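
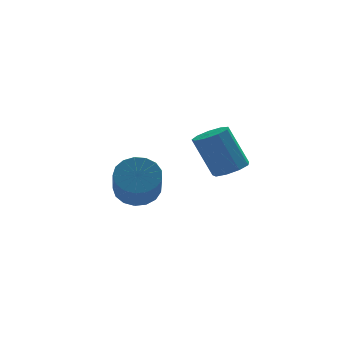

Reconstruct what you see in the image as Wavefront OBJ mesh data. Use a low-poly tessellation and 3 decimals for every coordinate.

v -2.221 3.334 0.176
v -1.374 3.305 0.322
v -1.612 2.158 1.47
v -2.459 2.186 1.324
v -1.51 3.593 0.583
v -1.747 2.446 1.731
v -1.808 3.822 0.75
v -2.045 2.675 1.898
v -2.201 3.94 0.786
v -2.438 2.792 1.934
v -2.599 3.918 0.682
v -2.836 2.771 1.83
v -2.91 3.762 0.462
v -3.147 2.615 1.61
v -3.063 3.508 0.177
v -3.301 2.361 1.325
v -3.024 3.215 -0.109
v -3.261 2.067 1.039
v -2.801 2.948 -0.329
v -3.038 1.801 0.819
v -2.445 2.77 -0.434
v -2.682 1.623 0.714
v -2.038 2.721 -0.398
v -2.275 1.574 0.749
v -1.673 2.812 -0.232
v -1.91 1.665 0.916
v -1.433 3.023 0.028
v -1.671 1.876 1.176
v -0.06 -1.125 2.756
v 0.423 -0.665 2.817
v -0.177 -0.234 4.325
v -0.66 -0.695 4.264
v 0.055 -0.48 2.617
v -0.546 -0.049 4.126
v -0.367 -0.597 2.482
v -0.968 -0.166 3.991
v -0.646 -0.961 2.475
v -1.246 -0.53 3.984
v -0.65 -1.402 2.6
v -1.25 -0.971 4.108
v -0.378 -1.714 2.797
v -0.978 -1.283 4.306
v 0.043 -1.75 2.975
v -0.558 -1.319 4.484
v 0.416 -1.494 3.05
v -0.185 -1.063 4.559
v 0.566 -1.066 2.988
v -0.035 -0.635 4.496
f 2 1 5
f 2 5 3
f 3 5 6
f 3 6 4
f 5 1 7
f 5 7 6
f 6 7 8
f 6 8 4
f 7 1 9
f 7 9 8
f 8 9 10
f 8 10 4
f 9 1 11
f 9 11 10
f 10 11 12
f 10 12 4
f 11 1 13
f 11 13 12
f 12 13 14
f 12 14 4
f 13 1 15
f 13 15 14
f 14 15 16
f 14 16 4
f 15 1 17
f 15 17 16
f 16 17 18
f 16 18 4
f 17 1 19
f 17 19 18
f 18 19 20
f 18 20 4
f 19 1 21
f 19 21 20
f 20 21 22
f 20 22 4
f 21 1 23
f 21 23 22
f 22 23 24
f 22 24 4
f 23 1 25
f 23 25 24
f 24 25 26
f 24 26 4
f 25 1 27
f 25 27 26
f 26 27 28
f 26 28 4
f 27 1 2
f 27 2 28
f 28 2 3
f 28 3 4
f 30 29 33
f 30 33 31
f 31 33 34
f 31 34 32
f 33 29 35
f 33 35 34
f 34 35 36
f 34 36 32
f 35 29 37
f 35 37 36
f 36 37 38
f 36 38 32
f 37 29 39
f 37 39 38
f 38 39 40
f 38 40 32
f 39 29 41
f 39 41 40
f 40 41 42
f 40 42 32
f 41 29 43
f 41 43 42
f 42 43 44
f 42 44 32
f 43 29 45
f 43 45 44
f 44 45 46
f 44 46 32
f 45 29 47
f 45 47 46
f 46 47 48
f 46 48 32
f 47 29 30
f 47 30 48
f 48 30 31
f 48 31 32



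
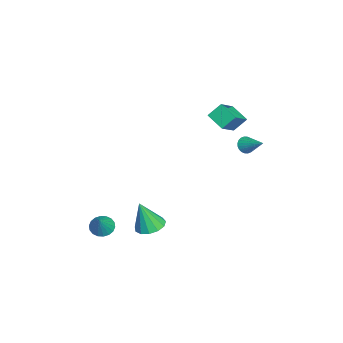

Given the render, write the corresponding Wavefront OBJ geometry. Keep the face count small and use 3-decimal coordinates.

v 1.518 -3.145 -4.395
v 1.889 -3.524 -4.697
v 2.282 -3.155 -3.445
v 1.981 -3.279 -4.769
v 1.981 -3.007 -4.767
v 1.89 -2.763 -4.691
v 1.725 -2.595 -4.557
v 1.519 -2.536 -4.39
v 1.312 -2.597 -4.225
v 1.147 -2.767 -4.093
v 1.054 -3.012 -4.022
v 1.054 -3.284 -4.024
v 1.146 -3.528 -4.1
v 1.311 -3.696 -4.234
v 1.517 -3.755 -4.4
v 1.723 -3.694 -4.566
v -0.829 1.459 2.017
v -1.04 2.051 2.675
v -1.883 1.902 1.28
v -2.094 2.494 1.938
v -0.206 2.186 1.562
v -0.417 2.778 2.22
v -1.26 2.629 0.825
v -1.471 3.221 1.483
v -2.55 3.111 -0.936
v -2.218 2.746 -0.856
v -1.77 3.969 -0.264
v -2.154 2.82 -1.025
v -2.15 2.938 -1.18
v -2.207 3.083 -1.298
v -2.316 3.232 -1.361
v -2.461 3.362 -1.359
v -2.62 3.454 -1.293
v -2.768 3.494 -1.172
v -2.883 3.476 -1.016
v -2.947 3.402 -0.847
v -2.951 3.284 -0.692
v -2.894 3.14 -0.574
v -2.784 2.991 -0.511
v -2.639 2.86 -0.513
v -2.481 2.768 -0.579
v -2.333 2.728 -0.7
v 2.252 -0.802 -3.621
v 2.856 -0.365 -3.54
v 2.388 -1.278 -2.079
v 2.523 -0.127 -3.437
v 2.103 -0.104 -3.393
v 1.731 -0.302 -3.421
v 1.524 -0.659 -3.513
v 1.549 -1.061 -3.639
v 1.796 -1.382 -3.76
v 2.189 -1.518 -3.836
v 2.602 -1.427 -3.845
v 2.903 -1.138 -3.782
v 2.998 -0.742 -3.668
f 2 1 4
f 2 4 3
f 4 1 5
f 4 5 3
f 5 1 6
f 5 6 3
f 6 1 7
f 6 7 3
f 7 1 8
f 7 8 3
f 8 1 9
f 8 9 3
f 9 1 10
f 9 10 3
f 10 1 11
f 10 11 3
f 11 1 12
f 11 12 3
f 12 1 13
f 12 13 3
f 13 1 14
f 13 14 3
f 14 1 15
f 14 15 3
f 15 1 16
f 15 16 3
f 16 1 2
f 16 2 3
f 18 20 17
f 21 18 17
f 17 20 19
f 19 21 17
f 18 24 20
f 22 18 21
f 22 24 18
f 20 24 19
f 23 21 19
f 19 24 23
f 23 22 21
f 24 22 23
f 26 25 28
f 26 28 27
f 28 25 29
f 28 29 27
f 29 25 30
f 29 30 27
f 30 25 31
f 30 31 27
f 31 25 32
f 31 32 27
f 32 25 33
f 32 33 27
f 33 25 34
f 33 34 27
f 34 25 35
f 34 35 27
f 35 25 36
f 35 36 27
f 36 25 37
f 36 37 27
f 37 25 38
f 37 38 27
f 38 25 39
f 38 39 27
f 39 25 40
f 39 40 27
f 40 25 41
f 40 41 27
f 41 25 42
f 41 42 27
f 42 25 26
f 42 26 27
f 44 43 46
f 44 46 45
f 46 43 47
f 46 47 45
f 47 43 48
f 47 48 45
f 48 43 49
f 48 49 45
f 49 43 50
f 49 50 45
f 50 43 51
f 50 51 45
f 51 43 52
f 51 52 45
f 52 43 53
f 52 53 45
f 53 43 54
f 53 54 45
f 54 43 55
f 54 55 45
f 55 43 44
f 55 44 45



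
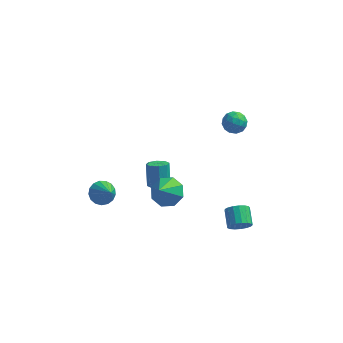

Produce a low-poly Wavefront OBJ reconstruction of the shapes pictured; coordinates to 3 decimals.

v 3.767 -4.477 -0.17
v 4.204 -4.608 0.374
v 3.91 -3.594 0.854
v 3.473 -3.463 0.31
v 4.4 -4.444 0.149
v 4.106 -3.431 0.63
v 4.452 -4.288 -0.148
v 4.157 -3.275 0.332
v 4.346 -4.176 -0.451
v 4.051 -3.162 0.03
v 4.108 -4.132 -0.689
v 3.813 -3.118 -0.209
v 3.791 -4.167 -0.809
v 3.497 -3.153 -0.328
v 3.47 -4.273 -0.782
v 3.175 -3.26 -0.301
v 3.216 -4.426 -0.615
v 2.922 -3.412 -0.134
v 3.089 -4.591 -0.346
v 2.794 -3.577 0.134
v 3.117 -4.729 -0.037
v 2.822 -3.715 0.443
v 3.294 -4.81 0.241
v 2.999 -3.796 0.722
v 3.58 -4.814 0.426
v 3.285 -3.8 0.906
v 3.908 -4.741 0.473
v 3.613 -3.727 0.954
v -1.327 -1.133 -0.882
v -0.759 -1.393 -0.641
v -0.945 -0.628 0.623
v -1.513 -0.367 0.382
v -0.681 -0.955 -0.895
v -0.867 -0.189 0.369
v -0.982 -0.62 -1.142
v -1.168 0.145 0.123
v -1.485 -0.586 -1.236
v -1.671 0.179 0.029
v -1.895 -0.872 -1.123
v -2.081 -0.107 0.141
v -1.973 -1.311 -0.869
v -2.159 -0.545 0.395
v -1.672 -1.645 -0.623
v -1.858 -0.88 0.642
v -1.169 -1.679 -0.529
v -1.355 -0.914 0.736
v -0.497 -3.226 0.968
v 0.021 -3.937 0.514
v -0.783 -4.254 2.252
v 0.454 -3.502 0.958
v 0.33 -2.906 1.409
v -0.278 -2.497 1.601
v -1.014 -2.514 1.423
v -1.447 -2.949 0.978
v -1.323 -3.545 0.527
v -0.716 -3.955 0.335
v -4.28 -2.846 -0.242
v -3.547 -2.659 -0.5
v -3.56 -3.874 1.062
v -3.625 -2.387 -0.242
v -3.853 -2.22 0.016
v -4.179 -2.197 0.215
v -4.529 -2.322 0.309
v -4.821 -2.567 0.277
v -4.99 -2.876 0.127
v -4.996 -3.178 -0.108
v -4.838 -3.404 -0.374
v -4.552 -3.502 -0.609
v -4.204 -3.45 -0.761
v -3.874 -3.259 -0.793
v -3.636 -2.974 -0.699
v 2.601 1.874 3.353
v 2.901 1.611 4.02
v 2.439 0.689 2.96
v 2.739 0.426 3.627
v 2.045 0.778 3.625
v 2.145 1.51 3.868
v 3.195 0.79 3.112
v 3.295 1.522 3.355
v 3.269 0.941 3.872
v 2.558 0.934 4.189
v 2.782 1.366 2.791
v 2.071 1.359 3.108
v 2.765 1.847 3.721
v 2.575 0.453 3.259
v 2.167 0.66 3.258
v 2.343 0.506 3.65
v 2.321 1.787 3.631
v 2.498 1.633 4.024
v 1.994 1.143 3.791
v 2.842 0.667 2.956
v 3.019 0.513 3.349
v 2.997 1.794 3.33
v 3.173 1.64 3.722
v 3.346 1.157 3.189
v 3.158 1.298 4.026
v 3.063 0.602 3.795
v 3.33 0.816 3.492
v 3.389 1.246 3.635
v 2.74 1.294 4.212
v 2.645 0.597 3.981
v 2.237 0.804 3.98
v 2.296 1.234 4.123
v 2.956 0.9 4.125
v 2.695 1.703 2.999
v 2.6 1.006 2.768
v 3.044 1.066 2.857
v 3.103 1.496 3
v 2.277 1.698 3.185
v 2.182 1.002 2.954
v 1.951 1.054 3.345
v 2.01 1.484 3.488
v 2.384 1.4 2.855
f 2 1 5
f 2 5 3
f 3 5 6
f 3 6 4
f 5 1 7
f 5 7 6
f 6 7 8
f 6 8 4
f 7 1 9
f 7 9 8
f 8 9 10
f 8 10 4
f 9 1 11
f 9 11 10
f 10 11 12
f 10 12 4
f 11 1 13
f 11 13 12
f 12 13 14
f 12 14 4
f 13 1 15
f 13 15 14
f 14 15 16
f 14 16 4
f 15 1 17
f 15 17 16
f 16 17 18
f 16 18 4
f 17 1 19
f 17 19 18
f 18 19 20
f 18 20 4
f 19 1 21
f 19 21 20
f 20 21 22
f 20 22 4
f 21 1 23
f 21 23 22
f 22 23 24
f 22 24 4
f 23 1 25
f 23 25 24
f 24 25 26
f 24 26 4
f 25 1 27
f 25 27 26
f 26 27 28
f 26 28 4
f 27 1 2
f 27 2 28
f 28 2 3
f 28 3 4
f 30 29 33
f 30 33 31
f 31 33 34
f 31 34 32
f 33 29 35
f 33 35 34
f 34 35 36
f 34 36 32
f 35 29 37
f 35 37 36
f 36 37 38
f 36 38 32
f 37 29 39
f 37 39 38
f 38 39 40
f 38 40 32
f 39 29 41
f 39 41 40
f 40 41 42
f 40 42 32
f 41 29 43
f 41 43 42
f 42 43 44
f 42 44 32
f 43 29 45
f 43 45 44
f 44 45 46
f 44 46 32
f 45 29 30
f 45 30 46
f 46 30 31
f 46 31 32
f 48 47 50
f 48 50 49
f 50 47 51
f 50 51 49
f 51 47 52
f 51 52 49
f 52 47 53
f 52 53 49
f 53 47 54
f 53 54 49
f 54 47 55
f 54 55 49
f 55 47 56
f 55 56 49
f 56 47 48
f 56 48 49
f 58 57 60
f 58 60 59
f 60 57 61
f 60 61 59
f 61 57 62
f 61 62 59
f 62 57 63
f 62 63 59
f 63 57 64
f 63 64 59
f 64 57 65
f 64 65 59
f 65 57 66
f 65 66 59
f 66 57 67
f 66 67 59
f 67 57 68
f 67 68 59
f 68 57 69
f 68 69 59
f 69 57 70
f 69 70 59
f 70 57 71
f 70 71 59
f 71 57 58
f 71 58 59
f 72 109 88
f 109 83 112
f 88 112 77
f 109 112 88
f 72 88 84
f 88 77 89
f 84 89 73
f 88 89 84
f 72 84 93
f 84 73 94
f 93 94 79
f 84 94 93
f 72 93 105
f 93 79 108
f 105 108 82
f 93 108 105
f 72 105 109
f 105 82 113
f 109 113 83
f 105 113 109
f 73 89 100
f 89 77 103
f 100 103 81
f 89 103 100
f 77 112 90
f 112 83 111
f 90 111 76
f 112 111 90
f 83 113 110
f 113 82 106
f 110 106 74
f 113 106 110
f 82 108 107
f 108 79 95
f 107 95 78
f 108 95 107
f 79 94 99
f 94 73 96
f 99 96 80
f 94 96 99
f 75 101 87
f 101 81 102
f 87 102 76
f 101 102 87
f 75 87 85
f 87 76 86
f 85 86 74
f 87 86 85
f 75 85 92
f 85 74 91
f 92 91 78
f 85 91 92
f 75 92 97
f 92 78 98
f 97 98 80
f 92 98 97
f 75 97 101
f 97 80 104
f 101 104 81
f 97 104 101
f 76 102 90
f 102 81 103
f 90 103 77
f 102 103 90
f 74 86 110
f 86 76 111
f 110 111 83
f 86 111 110
f 78 91 107
f 91 74 106
f 107 106 82
f 91 106 107
f 80 98 99
f 98 78 95
f 99 95 79
f 98 95 99
f 81 104 100
f 104 80 96
f 100 96 73
f 104 96 100



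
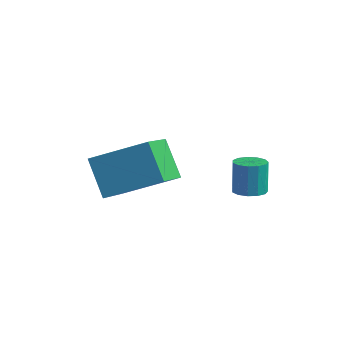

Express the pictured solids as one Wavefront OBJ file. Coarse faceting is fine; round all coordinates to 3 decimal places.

v 1.419 3.716 -0.609
v 1.856 3.979 -0.612
v 1.678 4.287 0.386
v 1.241 4.024 0.389
v 1.652 4.159 -0.704
v 1.475 4.467 0.294
v 1.375 4.199 -0.766
v 1.197 4.507 0.232
v 1.111 4.086 -0.778
v 0.933 4.394 0.22
v 0.945 3.855 -0.737
v 0.767 4.163 0.262
v 0.93 3.58 -0.655
v 0.752 3.888 0.344
v 1.069 3.348 -0.558
v 0.892 3.656 0.44
v 1.32 3.233 -0.478
v 1.142 3.541 0.521
v 1.603 3.272 -0.44
v 1.425 3.579 0.559
v 1.826 3.451 -0.455
v 1.649 3.759 0.544
v 1.921 3.715 -0.519
v 1.743 4.022 0.479
v -2.071 1.742 0.809
v -1.744 0.346 1.74
v -0.656 2.569 1.552
v -0.329 1.173 2.484
v -1.271 1.267 -0.184
v -0.944 -0.129 0.748
v 0.144 2.094 0.56
v 0.471 0.698 1.491
f 2 1 5
f 2 5 3
f 3 5 6
f 3 6 4
f 5 1 7
f 5 7 6
f 6 7 8
f 6 8 4
f 7 1 9
f 7 9 8
f 8 9 10
f 8 10 4
f 9 1 11
f 9 11 10
f 10 11 12
f 10 12 4
f 11 1 13
f 11 13 12
f 12 13 14
f 12 14 4
f 13 1 15
f 13 15 14
f 14 15 16
f 14 16 4
f 15 1 17
f 15 17 16
f 16 17 18
f 16 18 4
f 17 1 19
f 17 19 18
f 18 19 20
f 18 20 4
f 19 1 21
f 19 21 20
f 20 21 22
f 20 22 4
f 21 1 23
f 21 23 22
f 22 23 24
f 22 24 4
f 23 1 2
f 23 2 24
f 24 2 3
f 24 3 4
f 26 28 25
f 29 26 25
f 25 28 27
f 27 29 25
f 26 32 28
f 30 26 29
f 30 32 26
f 28 32 27
f 31 29 27
f 27 32 31
f 31 30 29
f 32 30 31



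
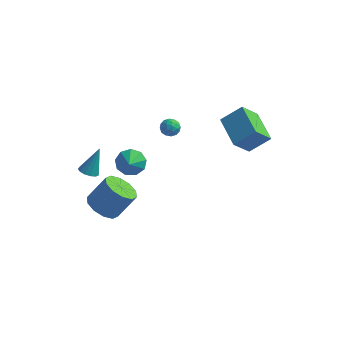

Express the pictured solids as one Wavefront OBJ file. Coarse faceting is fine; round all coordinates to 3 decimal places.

v -2.501 -2.158 -4.575
v -1.873 -1.585 -5.208
v -1.01 -0.929 -3.758
v -1.639 -1.502 -3.125
v -2.397 -1.222 -5.061
v -1.535 -0.565 -3.611
v -2.962 -1.216 -4.728
v -2.099 -0.559 -3.278
v -3.35 -1.569 -4.336
v -2.487 -0.913 -2.887
v -3.414 -2.148 -4.036
v -2.552 -1.492 -2.587
v -3.13 -2.731 -3.942
v -2.267 -2.075 -2.492
v -2.605 -3.095 -4.089
v -1.743 -2.438 -2.639
v -2.041 -3.101 -4.422
v -1.178 -2.444 -2.972
v -1.653 -2.747 -4.813
v -0.79 -2.091 -3.364
v -1.588 -2.168 -5.113
v -0.726 -1.512 -3.664
v -1.027 3.96 -1.899
v -0.613 4.006 -1.426
v -0.787 2.974 -2.014
v -0.373 3.02 -1.541
v -0.992 3.058 -1.423
v -1.14 3.667 -1.352
v -0.26 3.313 -2.088
v -0.408 3.922 -2.017
v -0.139 3.606 -1.542
v -0.591 3.448 -1.132
v -0.809 3.532 -2.308
v -1.261 3.374 -1.898
v -0.841 4.069 -1.653
v -0.559 2.911 -1.787
v -0.923 2.933 -1.718
v -0.679 2.96 -1.44
v -1.151 3.87 -1.609
v -0.907 3.897 -1.331
v -1.13 3.34 -1.329
v -0.493 3.083 -2.109
v -0.249 3.11 -1.831
v -0.721 4.02 -2
v -0.477 4.047 -1.722
v -0.27 3.64 -2.111
v -0.319 3.861 -1.443
v -0.178 3.282 -1.51
v -0.112 3.454 -1.832
v -0.199 3.812 -1.79
v -0.585 3.768 -1.201
v -0.444 3.189 -1.269
v -0.807 3.211 -1.2
v -0.894 3.569 -1.158
v -0.306 3.534 -1.27
v -0.956 3.791 -2.171
v -0.815 3.212 -2.239
v -0.506 3.411 -2.282
v -0.593 3.769 -2.24
v -1.222 3.698 -1.93
v -1.081 3.119 -1.997
v -1.201 3.168 -1.65
v -1.288 3.526 -1.608
v -1.094 3.446 -2.17
v -1.915 0.558 -2.771
v -1.51 1.097 -2.189
v -1.665 -0.278 -2.169
v -2.096 1.031 -2.038
v -2.597 0.743 -2.23
v -2.779 0.37 -2.675
v -2.557 0.084 -3.164
v -2.034 0.021 -3.47
v -1.455 0.209 -3.448
v -1.092 0.56 -3.109
v -1.113 0.911 -2.612
v 3.74 1.556 -0.191
v 4.793 2.14 0.785
v 2.427 3.056 0.329
v 3.481 3.64 1.304
v 4.339 2.5 -1.404
v 5.393 3.084 -0.429
v 3.027 4 -0.885
v 4.08 4.584 0.091
v -2.418 -4.027 0.243
v -2.085 -4.495 0.377
v -2.042 -3.333 1.737
v -1.884 -4.278 0.225
v -1.853 -3.981 0.079
v -2 -3.699 -0.015
v -2.281 -3.52 -0.027
v -2.604 -3.503 0.046
v -2.869 -3.651 0.182
v -2.99 -3.919 0.337
v -2.93 -4.222 0.462
v -2.707 -4.462 0.517
v -2.392 -4.564 0.485
f 2 1 5
f 2 5 3
f 3 5 6
f 3 6 4
f 5 1 7
f 5 7 6
f 6 7 8
f 6 8 4
f 7 1 9
f 7 9 8
f 8 9 10
f 8 10 4
f 9 1 11
f 9 11 10
f 10 11 12
f 10 12 4
f 11 1 13
f 11 13 12
f 12 13 14
f 12 14 4
f 13 1 15
f 13 15 14
f 14 15 16
f 14 16 4
f 15 1 17
f 15 17 16
f 16 17 18
f 16 18 4
f 17 1 19
f 17 19 18
f 18 19 20
f 18 20 4
f 19 1 21
f 19 21 20
f 20 21 22
f 20 22 4
f 21 1 2
f 21 2 22
f 22 2 3
f 22 3 4
f 23 60 39
f 60 34 63
f 39 63 28
f 60 63 39
f 23 39 35
f 39 28 40
f 35 40 24
f 39 40 35
f 23 35 44
f 35 24 45
f 44 45 30
f 35 45 44
f 23 44 56
f 44 30 59
f 56 59 33
f 44 59 56
f 23 56 60
f 56 33 64
f 60 64 34
f 56 64 60
f 24 40 51
f 40 28 54
f 51 54 32
f 40 54 51
f 28 63 41
f 63 34 62
f 41 62 27
f 63 62 41
f 34 64 61
f 64 33 57
f 61 57 25
f 64 57 61
f 33 59 58
f 59 30 46
f 58 46 29
f 59 46 58
f 30 45 50
f 45 24 47
f 50 47 31
f 45 47 50
f 26 52 38
f 52 32 53
f 38 53 27
f 52 53 38
f 26 38 36
f 38 27 37
f 36 37 25
f 38 37 36
f 26 36 43
f 36 25 42
f 43 42 29
f 36 42 43
f 26 43 48
f 43 29 49
f 48 49 31
f 43 49 48
f 26 48 52
f 48 31 55
f 52 55 32
f 48 55 52
f 27 53 41
f 53 32 54
f 41 54 28
f 53 54 41
f 25 37 61
f 37 27 62
f 61 62 34
f 37 62 61
f 29 42 58
f 42 25 57
f 58 57 33
f 42 57 58
f 31 49 50
f 49 29 46
f 50 46 30
f 49 46 50
f 32 55 51
f 55 31 47
f 51 47 24
f 55 47 51
f 66 65 68
f 66 68 67
f 68 65 69
f 68 69 67
f 69 65 70
f 69 70 67
f 70 65 71
f 70 71 67
f 71 65 72
f 71 72 67
f 72 65 73
f 72 73 67
f 73 65 74
f 73 74 67
f 74 65 75
f 74 75 67
f 75 65 66
f 75 66 67
f 77 79 76
f 80 77 76
f 76 79 78
f 78 80 76
f 77 83 79
f 81 77 80
f 81 83 77
f 79 83 78
f 82 80 78
f 78 83 82
f 82 81 80
f 83 81 82
f 85 84 87
f 85 87 86
f 87 84 88
f 87 88 86
f 88 84 89
f 88 89 86
f 89 84 90
f 89 90 86
f 90 84 91
f 90 91 86
f 91 84 92
f 91 92 86
f 92 84 93
f 92 93 86
f 93 84 94
f 93 94 86
f 94 84 95
f 94 95 86
f 95 84 96
f 95 96 86
f 96 84 85
f 96 85 86



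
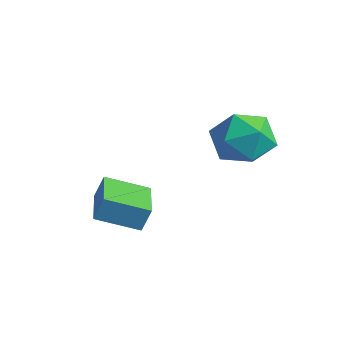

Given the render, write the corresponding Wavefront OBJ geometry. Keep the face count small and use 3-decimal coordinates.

v 2.344 0.118 3.892
v 2.933 0.809 3.062
v 3.787 -1.249 3.778
v 4.376 -0.558 2.948
v 4.299 -0.183 4.117
v 3.408 0.662 4.187
v 3.312 -1.102 2.653
v 2.421 -0.257 2.723
v 3.531 0.055 2.296
v 4.141 0.623 3.201
v 2.579 -1.063 3.639
v 3.189 -0.495 4.544
v 1.312 -4.793 -0.07
v 1.477 -4.486 0.867
v -0.346 -3.826 -0.095
v -0.181 -3.519 0.842
v 2.121 -3.421 -0.662
v 2.286 -3.114 0.275
v 0.463 -2.454 -0.687
v 0.628 -2.147 0.25
f 1 12 6
f 1 6 2
f 1 2 8
f 1 8 11
f 1 11 12
f 2 6 10
f 6 12 5
f 12 11 3
f 11 8 7
f 8 2 9
f 4 10 5
f 4 5 3
f 4 3 7
f 4 7 9
f 4 9 10
f 5 10 6
f 3 5 12
f 7 3 11
f 9 7 8
f 10 9 2
f 14 16 13
f 17 14 13
f 13 16 15
f 15 17 13
f 14 20 16
f 18 14 17
f 18 20 14
f 16 20 15
f 19 17 15
f 15 20 19
f 19 18 17
f 20 18 19



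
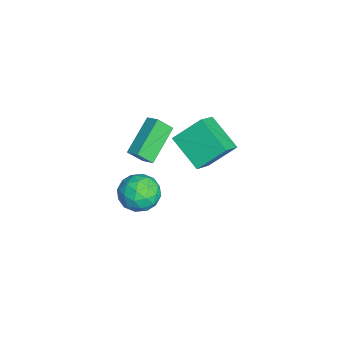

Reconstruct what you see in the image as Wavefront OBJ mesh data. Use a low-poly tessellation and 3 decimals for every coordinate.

v 1.681 -2.363 -2.801
v 2.392 -2.524 -1.89
v 1.228 -4.196 -2.77
v 1.939 -4.357 -1.859
v 0.956 -3.74 -1.731
v 1.236 -2.607 -1.75
v 2.384 -4.113 -2.91
v 2.664 -2.98 -2.929
v 2.826 -3.605 -1.957
v 1.944 -3.375 -1.228
v 1.676 -3.345 -3.432
v 0.794 -3.115 -2.703
v 2.076 -2.283 -2.348
v 1.544 -4.437 -2.312
v 0.966 -4.075 -2.237
v 1.384 -4.169 -1.701
v 1.397 -2.332 -2.266
v 1.815 -2.426 -1.73
v 0.971 -3.141 -1.637
v 1.805 -4.294 -2.93
v 2.223 -4.388 -2.394
v 2.236 -2.551 -2.959
v 2.654 -2.645 -2.423
v 2.649 -3.579 -3.023
v 2.75 -3.012 -1.852
v 2.483 -4.09 -1.834
v 2.745 -3.946 -2.452
v 2.909 -3.281 -2.463
v 2.231 -2.877 -1.424
v 1.965 -3.955 -1.406
v 1.387 -3.592 -1.33
v 1.552 -2.926 -1.341
v 2.486 -3.513 -1.463
v 1.655 -2.765 -3.254
v 1.389 -3.843 -3.236
v 2.068 -3.794 -3.319
v 2.233 -3.128 -3.33
v 1.137 -2.63 -2.826
v 0.87 -3.708 -2.808
v 0.711 -3.439 -2.197
v 0.875 -2.774 -2.208
v 1.134 -3.207 -3.197
v 3.566 -0.065 1.545
v 2.152 -1.181 2.585
v 3.385 1.3 2.765
v 1.971 0.184 3.805
v 4.649 -0.664 2.375
v 3.235 -1.78 3.415
v 4.468 0.701 3.595
v 3.054 -0.415 4.635
v 2.208 -2.193 3.399
v 2.321 -2.917 4.192
v 2.774 -1.707 3.763
v 2.886 -2.431 4.556
v 3.794 -3.189 2.264
v 3.906 -3.913 3.057
v 4.359 -2.703 2.628
v 4.472 -3.427 3.421
f 1 38 17
f 38 12 41
f 17 41 6
f 38 41 17
f 1 17 13
f 17 6 18
f 13 18 2
f 17 18 13
f 1 13 22
f 13 2 23
f 22 23 8
f 13 23 22
f 1 22 34
f 22 8 37
f 34 37 11
f 22 37 34
f 1 34 38
f 34 11 42
f 38 42 12
f 34 42 38
f 2 18 29
f 18 6 32
f 29 32 10
f 18 32 29
f 6 41 19
f 41 12 40
f 19 40 5
f 41 40 19
f 12 42 39
f 42 11 35
f 39 35 3
f 42 35 39
f 11 37 36
f 37 8 24
f 36 24 7
f 37 24 36
f 8 23 28
f 23 2 25
f 28 25 9
f 23 25 28
f 4 30 16
f 30 10 31
f 16 31 5
f 30 31 16
f 4 16 14
f 16 5 15
f 14 15 3
f 16 15 14
f 4 14 21
f 14 3 20
f 21 20 7
f 14 20 21
f 4 21 26
f 21 7 27
f 26 27 9
f 21 27 26
f 4 26 30
f 26 9 33
f 30 33 10
f 26 33 30
f 5 31 19
f 31 10 32
f 19 32 6
f 31 32 19
f 3 15 39
f 15 5 40
f 39 40 12
f 15 40 39
f 7 20 36
f 20 3 35
f 36 35 11
f 20 35 36
f 9 27 28
f 27 7 24
f 28 24 8
f 27 24 28
f 10 33 29
f 33 9 25
f 29 25 2
f 33 25 29
f 44 46 43
f 47 44 43
f 43 46 45
f 45 47 43
f 44 50 46
f 48 44 47
f 48 50 44
f 46 50 45
f 49 47 45
f 45 50 49
f 49 48 47
f 50 48 49
f 52 54 51
f 55 52 51
f 51 54 53
f 53 55 51
f 52 58 54
f 56 52 55
f 56 58 52
f 54 58 53
f 57 55 53
f 53 58 57
f 57 56 55
f 58 56 57



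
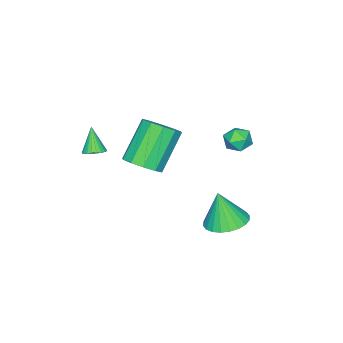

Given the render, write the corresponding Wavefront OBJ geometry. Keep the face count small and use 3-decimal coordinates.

v 0.137 2.053 3.015
v 0.512 2.624 3.021
v 1.008 1.476 3.379
v 1.383 2.047 3.385
v 0.875 1.968 3.835
v 0.336 2.324 3.61
v 1.184 1.776 2.79
v 0.645 2.132 2.565
v 1.159 2.453 2.882
v 0.968 2.571 3.528
v 0.552 1.529 2.872
v 0.361 1.647 3.518
v 3.306 -0.967 1.84
v 4.01 -1.01 2.416
v 2.637 -0.975 4.096
v 1.934 -0.933 3.52
v 3.9 -0.467 2.315
v 2.527 -0.433 3.995
v 3.564 -0.116 2.033
v 2.191 -0.081 3.713
v 3.129 -0.09 1.677
v 1.756 -0.055 3.357
v 2.762 -0.399 1.383
v 1.389 -0.364 3.063
v 2.603 -0.925 1.264
v 1.23 -0.89 2.944
v 2.713 -1.467 1.365
v 1.34 -1.433 3.045
v 3.049 -1.819 1.647
v 1.676 -1.784 3.327
v 3.484 -1.845 2.003
v 2.111 -1.81 3.683
v 3.851 -1.536 2.297
v 2.478 -1.501 3.977
v 2.25 2.528 -0.79
v 3.147 2.134 -0.93
v 2.33 2.132 0.85
v 3.238 2.5 -0.846
v 3.178 2.87 -0.753
v 2.977 3.188 -0.666
v 2.665 3.406 -0.599
v 2.29 3.49 -0.56
v 1.909 3.428 -0.556
v 1.58 3.228 -0.588
v 1.353 2.923 -0.651
v 1.262 2.557 -0.735
v 1.322 2.186 -0.828
v 1.523 1.868 -0.914
v 1.834 1.65 -0.982
v 2.209 1.566 -1.021
v 2.591 1.629 -1.024
v 2.92 1.828 -0.992
v 3.932 -2.948 2.223
v 4.238 -2.591 2.468
v 3.528 -3.392 3.377
v 4.062 -2.485 2.447
v 3.866 -2.45 2.393
v 3.68 -2.49 2.312
v 3.532 -2.6 2.218
v 3.445 -2.762 2.125
v 3.432 -2.953 2.046
v 3.495 -3.144 1.995
v 3.625 -3.304 1.979
v 3.801 -3.41 2
v 3.997 -3.446 2.054
v 4.184 -3.405 2.135
v 4.331 -3.296 2.229
v 4.418 -3.133 2.322
v 4.431 -2.942 2.401
v 4.368 -2.752 2.452
f 1 12 6
f 1 6 2
f 1 2 8
f 1 8 11
f 1 11 12
f 2 6 10
f 6 12 5
f 12 11 3
f 11 8 7
f 8 2 9
f 4 10 5
f 4 5 3
f 4 3 7
f 4 7 9
f 4 9 10
f 5 10 6
f 3 5 12
f 7 3 11
f 9 7 8
f 10 9 2
f 14 13 17
f 14 17 15
f 15 17 18
f 15 18 16
f 17 13 19
f 17 19 18
f 18 19 20
f 18 20 16
f 19 13 21
f 19 21 20
f 20 21 22
f 20 22 16
f 21 13 23
f 21 23 22
f 22 23 24
f 22 24 16
f 23 13 25
f 23 25 24
f 24 25 26
f 24 26 16
f 25 13 27
f 25 27 26
f 26 27 28
f 26 28 16
f 27 13 29
f 27 29 28
f 28 29 30
f 28 30 16
f 29 13 31
f 29 31 30
f 30 31 32
f 30 32 16
f 31 13 33
f 31 33 32
f 32 33 34
f 32 34 16
f 33 13 14
f 33 14 34
f 34 14 15
f 34 15 16
f 36 35 38
f 36 38 37
f 38 35 39
f 38 39 37
f 39 35 40
f 39 40 37
f 40 35 41
f 40 41 37
f 41 35 42
f 41 42 37
f 42 35 43
f 42 43 37
f 43 35 44
f 43 44 37
f 44 35 45
f 44 45 37
f 45 35 46
f 45 46 37
f 46 35 47
f 46 47 37
f 47 35 48
f 47 48 37
f 48 35 49
f 48 49 37
f 49 35 50
f 49 50 37
f 50 35 51
f 50 51 37
f 51 35 52
f 51 52 37
f 52 35 36
f 52 36 37
f 54 53 56
f 54 56 55
f 56 53 57
f 56 57 55
f 57 53 58
f 57 58 55
f 58 53 59
f 58 59 55
f 59 53 60
f 59 60 55
f 60 53 61
f 60 61 55
f 61 53 62
f 61 62 55
f 62 53 63
f 62 63 55
f 63 53 64
f 63 64 55
f 64 53 65
f 64 65 55
f 65 53 66
f 65 66 55
f 66 53 67
f 66 67 55
f 67 53 68
f 67 68 55
f 68 53 69
f 68 69 55
f 69 53 70
f 69 70 55
f 70 53 54
f 70 54 55



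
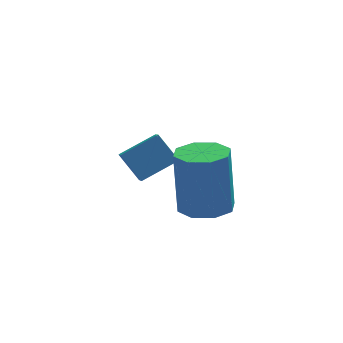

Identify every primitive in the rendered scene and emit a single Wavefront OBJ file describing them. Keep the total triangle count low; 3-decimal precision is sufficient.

v -0.996 0.961 -2.755
v -1.018 0.237 -2.237
v -1.524 1.54 -1.969
v -1.545 0.817 -1.451
v 0.165 1.303 -2.229
v 0.144 0.58 -1.711
v -0.362 1.883 -1.443
v -0.384 1.159 -0.925
v 0.48 -2.12 -1.733
v 0.997 -1.481 -1.849
v 0.938 -1.062 0.197
v 0.42 -1.7 0.313
v 0.387 -1.312 -1.901
v 0.327 -0.893 0.145
v -0.169 -1.616 -1.855
v -0.228 -1.197 0.191
v -0.345 -2.215 -1.738
v -0.404 -1.796 0.309
v -0.038 -2.758 -1.617
v -0.097 -2.339 0.429
v 0.573 -2.927 -1.565
v 0.513 -2.508 0.481
v 1.128 -2.623 -1.611
v 1.069 -2.204 0.435
v 1.304 -2.024 -1.729
v 1.245 -1.605 0.318
f 2 4 1
f 5 2 1
f 1 4 3
f 3 5 1
f 2 8 4
f 6 2 5
f 6 8 2
f 4 8 3
f 7 5 3
f 3 8 7
f 7 6 5
f 8 6 7
f 10 9 13
f 10 13 11
f 11 13 14
f 11 14 12
f 13 9 15
f 13 15 14
f 14 15 16
f 14 16 12
f 15 9 17
f 15 17 16
f 16 17 18
f 16 18 12
f 17 9 19
f 17 19 18
f 18 19 20
f 18 20 12
f 19 9 21
f 19 21 20
f 20 21 22
f 20 22 12
f 21 9 23
f 21 23 22
f 22 23 24
f 22 24 12
f 23 9 25
f 23 25 24
f 24 25 26
f 24 26 12
f 25 9 10
f 25 10 26
f 26 10 11
f 26 11 12



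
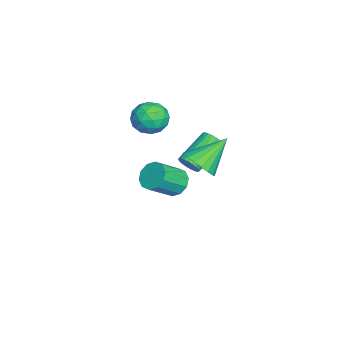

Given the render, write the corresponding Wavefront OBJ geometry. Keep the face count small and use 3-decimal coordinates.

v -1.732 -0.558 1.079
v -1.242 -0.977 0.275
v -3.198 -0.943 0.385
v -2.708 -1.362 -0.419
v -2.664 -1.816 0.505
v -1.757 -1.578 0.934
v -2.683 -0.342 -0.274
v -1.776 -0.104 0.155
v -1.829 -0.843 -0.561
v -1.818 -1.754 -0.08
v -2.622 -0.166 0.74
v -2.611 -1.077 1.221
v -1.358 -0.733 0.737
v -3.082 -1.187 -0.077
v -3.056 -1.453 0.466
v -2.768 -1.7 -0.007
v -1.661 -1.087 1.125
v -1.373 -1.333 0.652
v -2.209 -1.826 0.788
v -3.067 -0.587 0.008
v -2.779 -0.833 -0.465
v -1.672 -0.22 0.667
v -1.384 -0.467 0.194
v -2.231 -0.094 -0.128
v -1.415 -0.901 -0.226
v -2.277 -1.128 -0.634
v -2.262 -0.528 -0.549
v -1.73 -0.388 -0.297
v -1.408 -1.437 0.057
v -2.27 -1.663 -0.351
v -2.244 -1.93 0.192
v -1.711 -1.79 0.444
v -1.754 -1.358 -0.435
v -2.17 -0.257 1.011
v -3.032 -0.483 0.603
v -2.729 -0.13 0.216
v -2.196 0.01 0.468
v -2.163 -0.792 1.294
v -3.025 -1.019 0.886
v -2.71 -1.532 0.957
v -2.178 -1.392 1.209
v -2.686 -0.562 1.095
v -1.888 0.32 -4.074
v -1.311 0.947 -3.959
v -0.394 -0.094 -2.892
v -0.972 -0.72 -3.006
v -1.686 0.999 -3.586
v -0.769 -0.042 -2.519
v -2.138 0.792 -3.399
v -1.222 -0.249 -2.332
v -2.495 0.405 -3.47
v -1.579 -0.636 -2.403
v -2.62 -0.015 -3.772
v -1.704 -1.056 -2.704
v -2.466 -0.306 -4.188
v -1.549 -1.347 -3.121
v -2.091 -0.358 -4.561
v -1.174 -1.399 -3.494
v -1.638 -0.151 -4.748
v -0.722 -1.192 -3.681
v -1.281 0.236 -4.677
v -0.365 -0.805 -3.61
v -1.156 0.656 -4.376
v -0.24 -0.385 -3.308
v -0.482 1.116 -1.749
v -0.11 1.128 -1.241
v -1.505 2.176 -0.243
v -1.878 2.164 -0.751
v -0.037 1.346 -1.367
v -1.432 2.394 -0.37
v -0.041 1.524 -1.559
v -1.436 2.571 -0.562
v -0.121 1.631 -1.785
v -1.517 2.679 -0.787
v -0.264 1.649 -2.003
v -1.659 2.697 -1.006
v -0.444 1.576 -2.178
v -1.84 2.623 -1.181
v -0.631 1.422 -2.279
v -2.027 2.47 -1.281
v -0.793 1.216 -2.288
v -2.188 2.264 -1.29
v -0.9 0.992 -2.204
v -2.296 2.04 -1.206
v -0.936 0.79 -2.041
v -2.331 1.838 -1.043
v -0.892 0.645 -1.827
v -2.288 1.692 -0.83
v -0.778 0.58 -1.6
v -2.174 1.628 -0.603
v -0.613 0.609 -1.399
v -2.009 1.656 -0.402
v -0.425 0.725 -1.258
v -1.821 1.773 -0.261
v -0.247 0.909 -1.202
v -1.643 1.956 -0.205
v 3.893 1.98 1.423
v 4.31 1.522 2.17
v 2.987 3.2 2.677
v 4.596 1.832 2.076
v 4.742 2.17 1.852
v 4.721 2.472 1.544
v 4.536 2.675 1.211
v 4.223 2.741 0.921
v 3.845 2.657 0.73
v 3.477 2.438 0.676
v 3.191 2.128 0.771
v 3.045 1.79 0.994
v 3.066 1.489 1.303
v 3.251 1.285 1.635
v 3.564 1.219 1.926
v 3.941 1.303 2.117
f 1 38 17
f 38 12 41
f 17 41 6
f 38 41 17
f 1 17 13
f 17 6 18
f 13 18 2
f 17 18 13
f 1 13 22
f 13 2 23
f 22 23 8
f 13 23 22
f 1 22 34
f 22 8 37
f 34 37 11
f 22 37 34
f 1 34 38
f 34 11 42
f 38 42 12
f 34 42 38
f 2 18 29
f 18 6 32
f 29 32 10
f 18 32 29
f 6 41 19
f 41 12 40
f 19 40 5
f 41 40 19
f 12 42 39
f 42 11 35
f 39 35 3
f 42 35 39
f 11 37 36
f 37 8 24
f 36 24 7
f 37 24 36
f 8 23 28
f 23 2 25
f 28 25 9
f 23 25 28
f 4 30 16
f 30 10 31
f 16 31 5
f 30 31 16
f 4 16 14
f 16 5 15
f 14 15 3
f 16 15 14
f 4 14 21
f 14 3 20
f 21 20 7
f 14 20 21
f 4 21 26
f 21 7 27
f 26 27 9
f 21 27 26
f 4 26 30
f 26 9 33
f 30 33 10
f 26 33 30
f 5 31 19
f 31 10 32
f 19 32 6
f 31 32 19
f 3 15 39
f 15 5 40
f 39 40 12
f 15 40 39
f 7 20 36
f 20 3 35
f 36 35 11
f 20 35 36
f 9 27 28
f 27 7 24
f 28 24 8
f 27 24 28
f 10 33 29
f 33 9 25
f 29 25 2
f 33 25 29
f 44 43 47
f 44 47 45
f 45 47 48
f 45 48 46
f 47 43 49
f 47 49 48
f 48 49 50
f 48 50 46
f 49 43 51
f 49 51 50
f 50 51 52
f 50 52 46
f 51 43 53
f 51 53 52
f 52 53 54
f 52 54 46
f 53 43 55
f 53 55 54
f 54 55 56
f 54 56 46
f 55 43 57
f 55 57 56
f 56 57 58
f 56 58 46
f 57 43 59
f 57 59 58
f 58 59 60
f 58 60 46
f 59 43 61
f 59 61 60
f 60 61 62
f 60 62 46
f 61 43 63
f 61 63 62
f 62 63 64
f 62 64 46
f 63 43 44
f 63 44 64
f 64 44 45
f 64 45 46
f 66 65 69
f 66 69 67
f 67 69 70
f 67 70 68
f 69 65 71
f 69 71 70
f 70 71 72
f 70 72 68
f 71 65 73
f 71 73 72
f 72 73 74
f 72 74 68
f 73 65 75
f 73 75 74
f 74 75 76
f 74 76 68
f 75 65 77
f 75 77 76
f 76 77 78
f 76 78 68
f 77 65 79
f 77 79 78
f 78 79 80
f 78 80 68
f 79 65 81
f 79 81 80
f 80 81 82
f 80 82 68
f 81 65 83
f 81 83 82
f 82 83 84
f 82 84 68
f 83 65 85
f 83 85 84
f 84 85 86
f 84 86 68
f 85 65 87
f 85 87 86
f 86 87 88
f 86 88 68
f 87 65 89
f 87 89 88
f 88 89 90
f 88 90 68
f 89 65 91
f 89 91 90
f 90 91 92
f 90 92 68
f 91 65 93
f 91 93 92
f 92 93 94
f 92 94 68
f 93 65 95
f 93 95 94
f 94 95 96
f 94 96 68
f 95 65 66
f 95 66 96
f 96 66 67
f 96 67 68
f 98 97 100
f 98 100 99
f 100 97 101
f 100 101 99
f 101 97 102
f 101 102 99
f 102 97 103
f 102 103 99
f 103 97 104
f 103 104 99
f 104 97 105
f 104 105 99
f 105 97 106
f 105 106 99
f 106 97 107
f 106 107 99
f 107 97 108
f 107 108 99
f 108 97 109
f 108 109 99
f 109 97 110
f 109 110 99
f 110 97 111
f 110 111 99
f 111 97 112
f 111 112 99
f 112 97 98
f 112 98 99



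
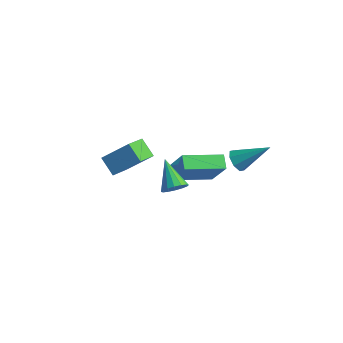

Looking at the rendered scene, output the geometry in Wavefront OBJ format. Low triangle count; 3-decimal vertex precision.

v 2.421 0.689 2.164
v 2.872 0.251 1.965
v 3.739 1.531 3.296
v 2.861 0.663 1.672
v 2.591 1.09 1.668
v 2.223 1.283 1.954
v 1.97 1.128 2.363
v 1.982 0.716 2.656
v 2.251 0.289 2.66
v 2.62 0.096 2.374
v -1.414 0.447 -0.379
v -0.427 0.194 1.33
v -0.068 2.091 -0.912
v 0.918 1.837 0.797
v -0.898 -0.097 -0.757
v 0.088 -0.351 0.952
v 0.447 1.546 -1.29
v 1.434 1.293 0.419
v -4.395 0.018 -0.612
v -4.151 -1.428 0.286
v -3.326 0.861 0.456
v -3.083 -0.586 1.354
v -3.497 -0.254 -1.294
v -3.254 -1.701 -0.396
v -2.429 0.588 -0.226
v -2.185 -0.858 0.672
v 0.984 -2.439 1.747
v 1.186 -2.773 2.303
v -0.184 -1.601 2.673
v 1.386 -2.484 2.293
v 1.478 -2.182 2.137
v 1.438 -1.949 1.876
v 1.276 -1.848 1.58
v 1.036 -1.905 1.329
v 0.782 -2.105 1.19
v 0.582 -2.394 1.2
v 0.49 -2.696 1.356
v 0.53 -2.929 1.617
v 0.692 -3.03 1.913
v 0.932 -2.973 2.164
f 2 1 4
f 2 4 3
f 4 1 5
f 4 5 3
f 5 1 6
f 5 6 3
f 6 1 7
f 6 7 3
f 7 1 8
f 7 8 3
f 8 1 9
f 8 9 3
f 9 1 10
f 9 10 3
f 10 1 2
f 10 2 3
f 12 14 11
f 15 12 11
f 11 14 13
f 13 15 11
f 12 18 14
f 16 12 15
f 16 18 12
f 14 18 13
f 17 15 13
f 13 18 17
f 17 16 15
f 18 16 17
f 20 22 19
f 23 20 19
f 19 22 21
f 21 23 19
f 20 26 22
f 24 20 23
f 24 26 20
f 22 26 21
f 25 23 21
f 21 26 25
f 25 24 23
f 26 24 25
f 28 27 30
f 28 30 29
f 30 27 31
f 30 31 29
f 31 27 32
f 31 32 29
f 32 27 33
f 32 33 29
f 33 27 34
f 33 34 29
f 34 27 35
f 34 35 29
f 35 27 36
f 35 36 29
f 36 27 37
f 36 37 29
f 37 27 38
f 37 38 29
f 38 27 39
f 38 39 29
f 39 27 40
f 39 40 29
f 40 27 28
f 40 28 29



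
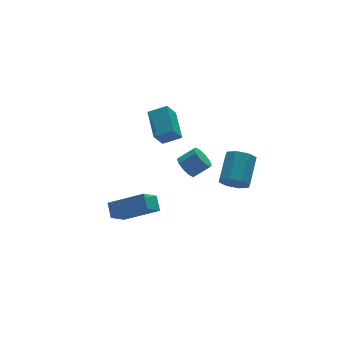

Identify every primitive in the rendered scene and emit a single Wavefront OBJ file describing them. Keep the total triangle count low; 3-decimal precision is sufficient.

v -3.615 -0.695 -2.088
v -3.468 -0.019 -1.594
v -2.761 -0.268 -2.926
v -2.615 0.408 -2.432
v -2.225 -1.668 -1.168
v -2.079 -0.992 -0.674
v -1.372 -1.241 -2.006
v -1.225 -0.565 -1.512
v -1.809 -1.554 3.75
v -1.012 -1.936 4.173
v -1.44 -0.142 4.329
v -0.644 -0.525 4.753
v -1.276 -1.355 2.927
v -0.48 -1.738 3.351
v -0.908 0.056 3.507
v -0.111 -0.326 3.93
v 0.979 -4.064 1.336
v 1.324 -3.873 0.711
v 2.206 -2.824 1.518
v 1.861 -3.016 2.144
v 0.863 -3.559 0.808
v 1.745 -2.511 1.615
v 0.469 -3.542 1.215
v 1.351 -2.493 2.022
v 0.374 -3.83 1.693
v 1.256 -2.782 2.5
v 0.634 -4.256 1.962
v 1.516 -3.207 2.769
v 1.095 -4.569 1.865
v 1.977 -3.521 2.672
v 1.489 -4.587 1.458
v 2.371 -3.538 2.265
v 1.584 -4.298 0.98
v 2.466 -3.25 1.787
v 1.276 1.405 -1.893
v 1.597 1.092 -2.404
v 2.406 0.902 -1.778
v 2.084 1.215 -1.267
v 1.701 1.499 -2.415
v 2.51 1.309 -1.789
v 1.643 1.87 -2.227
v 2.452 1.68 -1.601
v 1.444 2.064 -1.911
v 2.253 1.873 -1.285
v 1.181 2.006 -1.588
v 1.99 1.816 -0.963
v 0.954 1.718 -1.382
v 1.763 1.528 -0.756
v 0.85 1.311 -1.371
v 1.659 1.121 -0.745
v 0.908 0.94 -1.559
v 1.717 0.75 -0.933
v 1.107 0.747 -1.875
v 1.916 0.556 -1.249
v 1.37 0.804 -2.197
v 2.179 0.614 -1.572
f 2 4 1
f 5 2 1
f 1 4 3
f 3 5 1
f 2 8 4
f 6 2 5
f 6 8 2
f 4 8 3
f 7 5 3
f 3 8 7
f 7 6 5
f 8 6 7
f 10 12 9
f 13 10 9
f 9 12 11
f 11 13 9
f 10 16 12
f 14 10 13
f 14 16 10
f 12 16 11
f 15 13 11
f 11 16 15
f 15 14 13
f 16 14 15
f 18 17 21
f 18 21 19
f 19 21 22
f 19 22 20
f 21 17 23
f 21 23 22
f 22 23 24
f 22 24 20
f 23 17 25
f 23 25 24
f 24 25 26
f 24 26 20
f 25 17 27
f 25 27 26
f 26 27 28
f 26 28 20
f 27 17 29
f 27 29 28
f 28 29 30
f 28 30 20
f 29 17 31
f 29 31 30
f 30 31 32
f 30 32 20
f 31 17 33
f 31 33 32
f 32 33 34
f 32 34 20
f 33 17 18
f 33 18 34
f 34 18 19
f 34 19 20
f 36 35 39
f 36 39 37
f 37 39 40
f 37 40 38
f 39 35 41
f 39 41 40
f 40 41 42
f 40 42 38
f 41 35 43
f 41 43 42
f 42 43 44
f 42 44 38
f 43 35 45
f 43 45 44
f 44 45 46
f 44 46 38
f 45 35 47
f 45 47 46
f 46 47 48
f 46 48 38
f 47 35 49
f 47 49 48
f 48 49 50
f 48 50 38
f 49 35 51
f 49 51 50
f 50 51 52
f 50 52 38
f 51 35 53
f 51 53 52
f 52 53 54
f 52 54 38
f 53 35 55
f 53 55 54
f 54 55 56
f 54 56 38
f 55 35 36
f 55 36 56
f 56 36 37
f 56 37 38



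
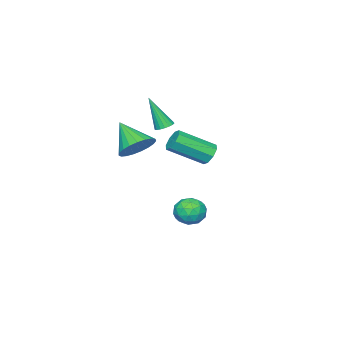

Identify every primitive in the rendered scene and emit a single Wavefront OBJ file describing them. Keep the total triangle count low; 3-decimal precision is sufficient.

v -1.145 1.584 -3.39
v -0.444 1.051 -3.451
v -1.916 0.509 -2.849
v -1.215 -0.024 -2.91
v -1.218 0.636 -2.323
v -0.742 1.3 -2.658
v -1.618 0.26 -3.642
v -1.142 0.924 -3.977
v -0.736 0.232 -3.607
v -0.489 0.465 -2.792
v -1.871 1.095 -3.508
v -1.624 1.328 -2.693
v -0.727 1.412 -3.468
v -1.633 0.148 -2.832
v -1.635 0.536 -2.487
v -1.223 0.223 -2.523
v -0.902 1.559 -3.002
v -0.49 1.245 -3.037
v -0.945 1.001 -2.375
v -1.87 0.315 -3.263
v -1.458 0.001 -3.298
v -1.137 1.337 -3.777
v -0.725 1.024 -3.813
v -1.415 0.559 -3.925
v -0.487 0.617 -3.595
v -0.939 -0.015 -3.278
v -1.177 0.152 -3.708
v -0.897 0.543 -3.904
v -0.341 0.754 -3.116
v -0.794 0.122 -2.798
v -0.796 0.51 -2.453
v -0.516 0.901 -2.65
v -0.513 0.273 -3.208
v -1.566 1.438 -3.502
v -2.019 0.806 -3.184
v -1.844 0.659 -3.65
v -1.564 1.05 -3.847
v -1.421 1.575 -3.022
v -1.873 0.943 -2.705
v -1.463 1.017 -2.396
v -1.183 1.408 -2.592
v -1.847 1.287 -3.092
v -3.611 -2.709 0.891
v -3.172 -2.971 0.716
v -3.349 -3.511 2.749
v -3.082 -2.762 0.794
v -3.097 -2.543 0.891
v -3.213 -2.356 0.988
v -3.409 -2.24 1.065
v -3.644 -2.216 1.109
v -3.872 -2.29 1.109
v -4.049 -2.447 1.066
v -4.139 -2.656 0.989
v -4.125 -2.875 0.892
v -4.008 -3.062 0.795
v -3.813 -3.178 0.717
v -3.578 -3.202 0.674
v -3.349 -3.128 0.673
v 1.266 -0.469 1.698
v 2.206 -0.79 1.583
v 0.954 -1.811 2.902
v 2.245 -0.518 1.896
v 2.114 -0.238 2.174
v 1.837 0.002 2.371
v 1.461 0.161 2.45
v 1.051 0.21 2.4
v 0.679 0.143 2.228
v 0.408 -0.03 1.965
v 0.285 -0.279 1.656
v 0.332 -0.561 1.353
v 0.54 -0.827 1.111
v 0.874 -1.031 0.97
v 1.275 -1.138 0.955
v 1.675 -1.129 1.068
v 2.004 -1.006 1.29
v 1.457 3.947 2.523
v 1.964 4.205 2.253
v 3.13 2.95 3.247
v 2.623 2.693 3.517
v 1.845 4.422 2.667
v 3.011 3.167 3.66
v 1.499 4.361 2.997
v 2.665 3.106 3.99
v 1.128 4.058 3.049
v 2.294 2.803 4.042
v 0.95 3.69 2.793
v 2.116 2.435 3.787
v 1.069 3.473 2.38
v 2.235 2.218 3.373
v 1.415 3.534 2.05
v 2.581 2.279 3.043
v 1.786 3.837 1.998
v 2.952 2.582 2.991
f 1 38 17
f 38 12 41
f 17 41 6
f 38 41 17
f 1 17 13
f 17 6 18
f 13 18 2
f 17 18 13
f 1 13 22
f 13 2 23
f 22 23 8
f 13 23 22
f 1 22 34
f 22 8 37
f 34 37 11
f 22 37 34
f 1 34 38
f 34 11 42
f 38 42 12
f 34 42 38
f 2 18 29
f 18 6 32
f 29 32 10
f 18 32 29
f 6 41 19
f 41 12 40
f 19 40 5
f 41 40 19
f 12 42 39
f 42 11 35
f 39 35 3
f 42 35 39
f 11 37 36
f 37 8 24
f 36 24 7
f 37 24 36
f 8 23 28
f 23 2 25
f 28 25 9
f 23 25 28
f 4 30 16
f 30 10 31
f 16 31 5
f 30 31 16
f 4 16 14
f 16 5 15
f 14 15 3
f 16 15 14
f 4 14 21
f 14 3 20
f 21 20 7
f 14 20 21
f 4 21 26
f 21 7 27
f 26 27 9
f 21 27 26
f 4 26 30
f 26 9 33
f 30 33 10
f 26 33 30
f 5 31 19
f 31 10 32
f 19 32 6
f 31 32 19
f 3 15 39
f 15 5 40
f 39 40 12
f 15 40 39
f 7 20 36
f 20 3 35
f 36 35 11
f 20 35 36
f 9 27 28
f 27 7 24
f 28 24 8
f 27 24 28
f 10 33 29
f 33 9 25
f 29 25 2
f 33 25 29
f 44 43 46
f 44 46 45
f 46 43 47
f 46 47 45
f 47 43 48
f 47 48 45
f 48 43 49
f 48 49 45
f 49 43 50
f 49 50 45
f 50 43 51
f 50 51 45
f 51 43 52
f 51 52 45
f 52 43 53
f 52 53 45
f 53 43 54
f 53 54 45
f 54 43 55
f 54 55 45
f 55 43 56
f 55 56 45
f 56 43 57
f 56 57 45
f 57 43 58
f 57 58 45
f 58 43 44
f 58 44 45
f 60 59 62
f 60 62 61
f 62 59 63
f 62 63 61
f 63 59 64
f 63 64 61
f 64 59 65
f 64 65 61
f 65 59 66
f 65 66 61
f 66 59 67
f 66 67 61
f 67 59 68
f 67 68 61
f 68 59 69
f 68 69 61
f 69 59 70
f 69 70 61
f 70 59 71
f 70 71 61
f 71 59 72
f 71 72 61
f 72 59 73
f 72 73 61
f 73 59 74
f 73 74 61
f 74 59 75
f 74 75 61
f 75 59 60
f 75 60 61
f 77 76 80
f 77 80 78
f 78 80 81
f 78 81 79
f 80 76 82
f 80 82 81
f 81 82 83
f 81 83 79
f 82 76 84
f 82 84 83
f 83 84 85
f 83 85 79
f 84 76 86
f 84 86 85
f 85 86 87
f 85 87 79
f 86 76 88
f 86 88 87
f 87 88 89
f 87 89 79
f 88 76 90
f 88 90 89
f 89 90 91
f 89 91 79
f 90 76 92
f 90 92 91
f 91 92 93
f 91 93 79
f 92 76 77
f 92 77 93
f 93 77 78
f 93 78 79



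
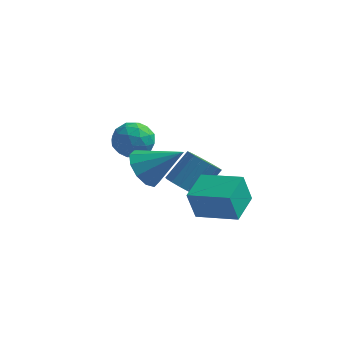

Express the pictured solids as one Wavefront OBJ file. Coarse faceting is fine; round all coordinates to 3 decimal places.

v -0.955 -0.784 -0.052
v -0.149 -1.024 -0.312
v 0.521 -0.057 0.873
v -0.285 0.184 1.132
v -0.232 -0.683 -0.544
v 0.438 0.285 0.641
v -0.48 -0.364 -0.663
v 0.19 0.603 0.522
v -0.837 -0.142 -0.643
v -0.168 0.826 0.542
v -1.222 -0.067 -0.487
v -0.552 0.901 0.698
v -1.545 -0.156 -0.232
v -0.875 0.812 0.953
v -1.732 -0.389 0.064
v -1.063 0.579 1.249
v -1.742 -0.712 0.334
v -1.072 0.256 1.519
v -1.572 -1.052 0.515
v -0.902 -0.084 1.7
v -1.26 -1.33 0.566
v -0.59 -0.363 1.751
v -0.878 -1.484 0.475
v -0.208 -0.516 1.66
v -0.514 -1.476 0.264
v 0.156 -0.509 1.449
v -0.251 -1.311 -0.02
v 0.419 -0.343 1.165
v -1.926 -2.889 2.284
v -1.342 -3.34 1.58
v -0.314 -2.631 3.456
v -1.352 -2.721 1.458
v -1.582 -2.167 1.651
v -1.943 -1.889 2.086
v -2.297 -1.992 2.597
v -2.51 -2.438 2.988
v -2.5 -3.057 3.11
v -2.271 -3.611 2.917
v -1.909 -3.89 2.481
v -1.555 -3.786 1.971
v 0.359 -3.147 0
v 0.041 -3.371 1.387
v 0.483 -1.606 0.279
v 0.165 -1.831 1.665
v 2.235 -3.369 0.395
v 1.917 -3.594 1.781
v 2.359 -1.829 0.673
v 2.041 -2.053 2.06
v -3.644 1.674 1.596
v -2.828 1.079 1.742
v -4.512 0.361 1.098
v -3.696 -0.234 1.244
v -4.177 0.177 2.044
v -3.641 0.989 2.352
v -3.699 0.451 0.488
v -3.163 1.263 0.796
v -2.862 0.324 1.058
v -3.158 0.154 2.019
v -4.182 1.286 0.821
v -4.478 1.116 1.782
v -3.16 1.491 1.713
v -4.18 -0.051 1.127
v -4.463 0.19 1.597
v -3.984 -0.159 1.683
v -3.638 1.438 2.071
v -3.158 1.089 2.157
v -3.951 0.559 2.334
v -4.182 0.351 0.683
v -3.702 0.002 0.769
v -3.356 1.599 1.157
v -2.877 1.25 1.243
v -3.389 0.881 0.506
v -2.701 0.698 1.397
v -3.21 -0.074 1.104
v -3.212 0.329 0.659
v -2.897 0.806 0.84
v -2.874 0.598 1.962
v -3.384 -0.173 1.669
v -3.667 0.069 2.139
v -3.352 0.545 2.32
v -2.894 0.154 1.559
v -3.956 1.613 1.171
v -4.466 0.842 0.878
v -3.988 0.895 0.52
v -3.673 1.371 0.701
v -4.13 1.514 1.736
v -4.639 0.742 1.443
v -4.443 0.634 2
v -4.128 1.111 2.181
v -4.446 1.286 1.281
f 2 1 5
f 2 5 3
f 3 5 6
f 3 6 4
f 5 1 7
f 5 7 6
f 6 7 8
f 6 8 4
f 7 1 9
f 7 9 8
f 8 9 10
f 8 10 4
f 9 1 11
f 9 11 10
f 10 11 12
f 10 12 4
f 11 1 13
f 11 13 12
f 12 13 14
f 12 14 4
f 13 1 15
f 13 15 14
f 14 15 16
f 14 16 4
f 15 1 17
f 15 17 16
f 16 17 18
f 16 18 4
f 17 1 19
f 17 19 18
f 18 19 20
f 18 20 4
f 19 1 21
f 19 21 20
f 20 21 22
f 20 22 4
f 21 1 23
f 21 23 22
f 22 23 24
f 22 24 4
f 23 1 25
f 23 25 24
f 24 25 26
f 24 26 4
f 25 1 27
f 25 27 26
f 26 27 28
f 26 28 4
f 27 1 2
f 27 2 28
f 28 2 3
f 28 3 4
f 30 29 32
f 30 32 31
f 32 29 33
f 32 33 31
f 33 29 34
f 33 34 31
f 34 29 35
f 34 35 31
f 35 29 36
f 35 36 31
f 36 29 37
f 36 37 31
f 37 29 38
f 37 38 31
f 38 29 39
f 38 39 31
f 39 29 40
f 39 40 31
f 40 29 30
f 40 30 31
f 42 44 41
f 45 42 41
f 41 44 43
f 43 45 41
f 42 48 44
f 46 42 45
f 46 48 42
f 44 48 43
f 47 45 43
f 43 48 47
f 47 46 45
f 48 46 47
f 49 86 65
f 86 60 89
f 65 89 54
f 86 89 65
f 49 65 61
f 65 54 66
f 61 66 50
f 65 66 61
f 49 61 70
f 61 50 71
f 70 71 56
f 61 71 70
f 49 70 82
f 70 56 85
f 82 85 59
f 70 85 82
f 49 82 86
f 82 59 90
f 86 90 60
f 82 90 86
f 50 66 77
f 66 54 80
f 77 80 58
f 66 80 77
f 54 89 67
f 89 60 88
f 67 88 53
f 89 88 67
f 60 90 87
f 90 59 83
f 87 83 51
f 90 83 87
f 59 85 84
f 85 56 72
f 84 72 55
f 85 72 84
f 56 71 76
f 71 50 73
f 76 73 57
f 71 73 76
f 52 78 64
f 78 58 79
f 64 79 53
f 78 79 64
f 52 64 62
f 64 53 63
f 62 63 51
f 64 63 62
f 52 62 69
f 62 51 68
f 69 68 55
f 62 68 69
f 52 69 74
f 69 55 75
f 74 75 57
f 69 75 74
f 52 74 78
f 74 57 81
f 78 81 58
f 74 81 78
f 53 79 67
f 79 58 80
f 67 80 54
f 79 80 67
f 51 63 87
f 63 53 88
f 87 88 60
f 63 88 87
f 55 68 84
f 68 51 83
f 84 83 59
f 68 83 84
f 57 75 76
f 75 55 72
f 76 72 56
f 75 72 76
f 58 81 77
f 81 57 73
f 77 73 50
f 81 73 77



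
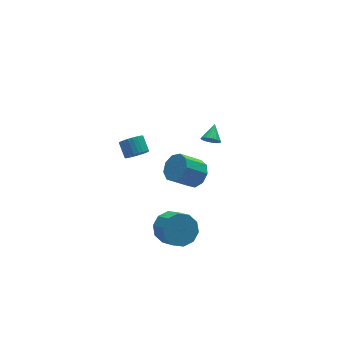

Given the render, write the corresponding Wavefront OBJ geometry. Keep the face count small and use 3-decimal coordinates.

v 2.51 -0.138 1.974
v 2.988 -0.415 1.798
v 3.13 0.598 2.506
v 2.958 -0.267 1.629
v 2.859 -0.1 1.513
v 2.707 0.061 1.467
v 2.526 0.192 1.498
v 2.341 0.273 1.601
v 2.182 0.291 1.762
v 2.074 0.244 1.954
v 2.031 0.138 2.15
v 2.061 -0.009 2.319
v 2.16 -0.176 2.435
v 2.312 -0.338 2.482
v 2.494 -0.469 2.451
v 2.678 -0.549 2.347
v 2.837 -0.567 2.187
v 2.946 -0.52 1.994
v -0.434 3.306 -1.377
v -0.091 3.667 -1.925
v -0.044 4.555 -1.311
v -0.386 4.194 -0.763
v -0.368 3.723 -1.985
v -0.321 4.611 -1.371
v -0.655 3.716 -1.952
v -0.608 4.603 -1.338
v -0.908 3.646 -1.832
v -0.861 4.533 -1.218
v -1.089 3.525 -1.642
v -1.042 4.412 -1.029
v -1.17 3.37 -1.412
v -1.123 4.257 -0.799
v -1.139 3.205 -1.177
v -1.092 4.093 -0.563
v -1 3.056 -0.972
v -0.953 3.944 -0.358
v -0.776 2.945 -0.829
v -0.729 3.833 -0.215
v -0.499 2.889 -0.769
v -0.452 3.777 -0.155
v -0.212 2.897 -0.802
v -0.165 3.784 -0.188
v 0.041 2.967 -0.922
v 0.088 3.854 -0.308
v 0.222 3.088 -1.111
v 0.269 3.975 -0.498
v 0.303 3.243 -1.341
v 0.35 4.13 -0.728
v 0.272 3.407 -1.577
v 0.319 4.295 -0.963
v 0.133 3.556 -1.782
v 0.18 4.444 -1.168
v -1.267 -2.829 -1.782
v -0.342 -3.121 -2.157
v -0.307 -4.323 -1.132
v -1.233 -4.031 -0.758
v -0.24 -2.708 -1.675
v -0.205 -3.91 -0.65
v -0.53 -2.341 -1.235
v -0.496 -3.543 -0.21
v -1.102 -2.16 -1.004
v -1.068 -3.362 0.021
v -1.737 -2.235 -1.07
v -1.702 -3.437 -0.045
v -2.193 -2.537 -1.408
v -2.158 -3.739 -0.383
v -2.295 -2.95 -1.89
v -2.26 -4.152 -0.865
v -2.004 -3.317 -2.33
v -1.97 -4.519 -1.305
v -1.432 -3.498 -2.561
v -1.398 -4.7 -1.536
v -0.798 -3.423 -2.495
v -0.763 -4.625 -1.47
v 0.68 -1.973 1.507
v 1.214 -1.495 2.051
v 0.015 -1.368 3.117
v -0.52 -1.847 2.573
v 0.913 -1.119 1.667
v -0.286 -0.992 2.734
v 0.503 -1.143 1.209
v -0.697 -1.016 2.275
v 0.175 -1.555 0.89
v -1.024 -1.428 1.956
v 0.084 -2.163 0.859
v -1.115 -2.036 1.926
v 0.271 -2.682 1.132
v -0.928 -2.556 2.198
v 0.65 -2.87 1.58
v -0.55 -2.743 2.646
v 1.042 -2.638 1.993
v -0.157 -2.511 3.06
v 1.265 -2.095 2.179
v 0.066 -1.968 3.246
f 2 1 4
f 2 4 3
f 4 1 5
f 4 5 3
f 5 1 6
f 5 6 3
f 6 1 7
f 6 7 3
f 7 1 8
f 7 8 3
f 8 1 9
f 8 9 3
f 9 1 10
f 9 10 3
f 10 1 11
f 10 11 3
f 11 1 12
f 11 12 3
f 12 1 13
f 12 13 3
f 13 1 14
f 13 14 3
f 14 1 15
f 14 15 3
f 15 1 16
f 15 16 3
f 16 1 17
f 16 17 3
f 17 1 18
f 17 18 3
f 18 1 2
f 18 2 3
f 20 19 23
f 20 23 21
f 21 23 24
f 21 24 22
f 23 19 25
f 23 25 24
f 24 25 26
f 24 26 22
f 25 19 27
f 25 27 26
f 26 27 28
f 26 28 22
f 27 19 29
f 27 29 28
f 28 29 30
f 28 30 22
f 29 19 31
f 29 31 30
f 30 31 32
f 30 32 22
f 31 19 33
f 31 33 32
f 32 33 34
f 32 34 22
f 33 19 35
f 33 35 34
f 34 35 36
f 34 36 22
f 35 19 37
f 35 37 36
f 36 37 38
f 36 38 22
f 37 19 39
f 37 39 38
f 38 39 40
f 38 40 22
f 39 19 41
f 39 41 40
f 40 41 42
f 40 42 22
f 41 19 43
f 41 43 42
f 42 43 44
f 42 44 22
f 43 19 45
f 43 45 44
f 44 45 46
f 44 46 22
f 45 19 47
f 45 47 46
f 46 47 48
f 46 48 22
f 47 19 49
f 47 49 48
f 48 49 50
f 48 50 22
f 49 19 51
f 49 51 50
f 50 51 52
f 50 52 22
f 51 19 20
f 51 20 52
f 52 20 21
f 52 21 22
f 54 53 57
f 54 57 55
f 55 57 58
f 55 58 56
f 57 53 59
f 57 59 58
f 58 59 60
f 58 60 56
f 59 53 61
f 59 61 60
f 60 61 62
f 60 62 56
f 61 53 63
f 61 63 62
f 62 63 64
f 62 64 56
f 63 53 65
f 63 65 64
f 64 65 66
f 64 66 56
f 65 53 67
f 65 67 66
f 66 67 68
f 66 68 56
f 67 53 69
f 67 69 68
f 68 69 70
f 68 70 56
f 69 53 71
f 69 71 70
f 70 71 72
f 70 72 56
f 71 53 73
f 71 73 72
f 72 73 74
f 72 74 56
f 73 53 54
f 73 54 74
f 74 54 55
f 74 55 56
f 76 75 79
f 76 79 77
f 77 79 80
f 77 80 78
f 79 75 81
f 79 81 80
f 80 81 82
f 80 82 78
f 81 75 83
f 81 83 82
f 82 83 84
f 82 84 78
f 83 75 85
f 83 85 84
f 84 85 86
f 84 86 78
f 85 75 87
f 85 87 86
f 86 87 88
f 86 88 78
f 87 75 89
f 87 89 88
f 88 89 90
f 88 90 78
f 89 75 91
f 89 91 90
f 90 91 92
f 90 92 78
f 91 75 93
f 91 93 92
f 92 93 94
f 92 94 78
f 93 75 76
f 93 76 94
f 94 76 77
f 94 77 78



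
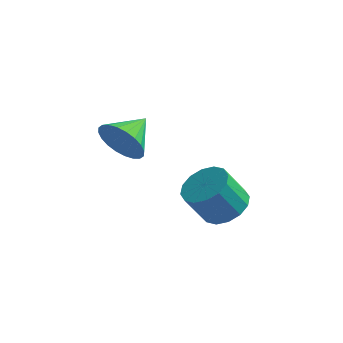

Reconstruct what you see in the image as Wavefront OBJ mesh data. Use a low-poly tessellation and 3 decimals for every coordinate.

v 2.172 3.509 -3.734
v 2.654 4.189 -3.278
v 1.989 3.812 -2.011
v 1.508 3.131 -2.466
v 2.24 4.407 -3.431
v 1.575 4.029 -2.163
v 1.808 4.383 -3.664
v 1.143 4.006 -2.397
v 1.473 4.126 -3.916
v 0.809 3.748 -2.649
v 1.326 3.703 -4.12
v 0.662 3.325 -2.852
v 1.406 3.228 -4.219
v 0.741 2.85 -2.952
v 1.691 2.828 -4.189
v 1.026 2.451 -2.922
v 2.105 2.611 -4.037
v 1.44 2.233 -2.769
v 2.537 2.634 -3.803
v 1.872 2.257 -2.536
v 2.871 2.892 -3.551
v 2.207 2.514 -2.284
v 3.018 3.315 -3.348
v 2.354 2.937 -2.08
v 2.939 3.79 -3.248
v 2.274 3.412 -1.981
v -0.808 1.275 0.542
v -0.48 0.909 1.355
v -0.372 2.545 0.938
v -0.183 0.876 1.136
v 0.019 0.903 0.827
v 0.095 0.987 0.474
v 0.034 1.115 0.131
v -0.155 1.267 -0.149
v -0.444 1.42 -0.324
v -0.788 1.551 -0.367
v -1.135 1.641 -0.272
v -1.432 1.674 -0.053
v -1.634 1.647 0.257
v -1.71 1.563 0.61
v -1.649 1.435 0.952
v -1.46 1.283 1.232
v -1.171 1.129 1.407
v -0.827 0.998 1.451
f 2 1 5
f 2 5 3
f 3 5 6
f 3 6 4
f 5 1 7
f 5 7 6
f 6 7 8
f 6 8 4
f 7 1 9
f 7 9 8
f 8 9 10
f 8 10 4
f 9 1 11
f 9 11 10
f 10 11 12
f 10 12 4
f 11 1 13
f 11 13 12
f 12 13 14
f 12 14 4
f 13 1 15
f 13 15 14
f 14 15 16
f 14 16 4
f 15 1 17
f 15 17 16
f 16 17 18
f 16 18 4
f 17 1 19
f 17 19 18
f 18 19 20
f 18 20 4
f 19 1 21
f 19 21 20
f 20 21 22
f 20 22 4
f 21 1 23
f 21 23 22
f 22 23 24
f 22 24 4
f 23 1 25
f 23 25 24
f 24 25 26
f 24 26 4
f 25 1 2
f 25 2 26
f 26 2 3
f 26 3 4
f 28 27 30
f 28 30 29
f 30 27 31
f 30 31 29
f 31 27 32
f 31 32 29
f 32 27 33
f 32 33 29
f 33 27 34
f 33 34 29
f 34 27 35
f 34 35 29
f 35 27 36
f 35 36 29
f 36 27 37
f 36 37 29
f 37 27 38
f 37 38 29
f 38 27 39
f 38 39 29
f 39 27 40
f 39 40 29
f 40 27 41
f 40 41 29
f 41 27 42
f 41 42 29
f 42 27 43
f 42 43 29
f 43 27 44
f 43 44 29
f 44 27 28
f 44 28 29



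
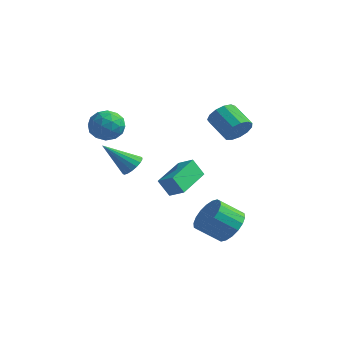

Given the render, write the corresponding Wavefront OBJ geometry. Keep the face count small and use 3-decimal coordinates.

v -2.996 -1.223 0.443
v -2.267 -1.002 1.021
v -3.293 -2.478 1.299
v -2.564 -2.257 1.877
v -3.35 -1.712 1.869
v -3.167 -0.936 1.34
v -2.393 -2.544 0.98
v -2.21 -1.768 0.451
v -1.894 -1.818 1.353
v -2.486 -1.304 1.902
v -3.074 -2.176 0.418
v -3.666 -1.662 0.967
v -2.605 -1.002 0.657
v -2.955 -2.478 1.663
v -3.417 -2.158 1.658
v -2.988 -2.027 1.998
v -3.134 -0.964 0.844
v -2.706 -0.833 1.184
v -3.342 -1.251 1.682
v -2.854 -2.647 1.136
v -2.426 -2.516 1.476
v -2.572 -1.453 0.322
v -2.143 -1.322 0.662
v -2.218 -2.229 0.638
v -1.958 -1.352 1.192
v -2.132 -2.09 1.695
v -2.032 -2.258 1.168
v -1.924 -1.802 0.857
v -2.305 -1.049 1.515
v -2.48 -1.787 2.018
v -2.942 -1.467 2.013
v -2.834 -1.011 1.702
v -2.086 -1.529 1.71
v -3.08 -1.693 0.302
v -3.255 -2.431 0.805
v -2.726 -2.469 0.618
v -2.618 -2.013 0.307
v -3.428 -1.39 0.625
v -3.602 -2.128 1.128
v -3.636 -1.678 1.463
v -3.528 -1.222 1.152
v -3.474 -1.951 0.61
v 1.611 -2.538 -1.916
v 1.139 -2.795 -1.014
v 1.322 -0.639 -1.525
v 0.85 -0.896 -0.623
v 2.43 -2.504 -1.477
v 1.958 -2.761 -0.575
v 2.141 -0.605 -1.086
v 1.669 -0.862 -0.184
v 2.633 1.372 1.176
v 3.02 1.931 1.597
v 1.795 2.247 2.305
v 1.407 1.688 1.884
v 2.86 2.137 1.229
v 1.635 2.453 1.937
v 2.628 2.1 0.844
v 1.403 2.416 1.552
v 2.398 1.832 0.565
v 1.173 2.148 1.273
v 2.242 1.418 0.479
v 1.016 1.733 1.188
v 2.21 0.989 0.615
v 0.985 1.305 1.323
v 2.312 0.682 0.929
v 1.087 0.998 1.637
v 2.516 0.594 1.321
v 1.291 0.91 2.029
v 2.757 0.753 1.667
v 1.532 1.069 2.375
v 2.959 1.109 1.857
v 1.733 1.425 2.566
v 3.057 1.548 1.831
v 1.831 1.864 2.539
v -2.673 0.032 -2.129
v -2.111 -0.048 -1.719
v -3.807 -0.872 -0.751
v -2.236 0.249 -1.627
v -2.461 0.496 -1.65
v -2.735 0.637 -1.782
v -2.994 0.64 -1.994
v -3.18 0.503 -2.237
v -3.25 0.258 -2.455
v -3.188 -0.038 -2.598
v -3.008 -0.318 -2.634
v -2.751 -0.518 -2.554
v -2.477 -0.592 -2.377
v -2.247 -0.523 -2.143
v -2.115 -0.327 -1.905
v 3.274 -0.001 -4.433
v 3.952 0.144 -3.685
v 3.145 -0.654 -2.799
v 2.466 -0.799 -3.547
v 3.666 0.492 -3.631
v 2.859 -0.306 -2.745
v 3.303 0.743 -3.736
v 2.496 -0.055 -2.85
v 2.934 0.847 -3.979
v 2.127 0.049 -3.093
v 2.632 0.782 -4.312
v 1.825 -0.015 -3.426
v 2.457 0.563 -4.669
v 1.65 -0.235 -3.783
v 2.444 0.232 -4.979
v 1.637 -0.566 -4.093
v 2.595 -0.146 -5.181
v 1.788 -0.944 -4.295
v 2.881 -0.494 -5.235
v 2.074 -1.292 -4.349
v 3.244 -0.745 -5.13
v 2.437 -1.543 -4.244
v 3.613 -0.849 -4.887
v 2.806 -1.647 -4.001
v 3.915 -0.785 -4.554
v 3.108 -1.582 -3.668
v 4.09 -0.565 -4.197
v 3.283 -1.363 -3.311
v 4.103 -0.234 -3.887
v 3.296 -1.032 -3.001
f 1 38 17
f 38 12 41
f 17 41 6
f 38 41 17
f 1 17 13
f 17 6 18
f 13 18 2
f 17 18 13
f 1 13 22
f 13 2 23
f 22 23 8
f 13 23 22
f 1 22 34
f 22 8 37
f 34 37 11
f 22 37 34
f 1 34 38
f 34 11 42
f 38 42 12
f 34 42 38
f 2 18 29
f 18 6 32
f 29 32 10
f 18 32 29
f 6 41 19
f 41 12 40
f 19 40 5
f 41 40 19
f 12 42 39
f 42 11 35
f 39 35 3
f 42 35 39
f 11 37 36
f 37 8 24
f 36 24 7
f 37 24 36
f 8 23 28
f 23 2 25
f 28 25 9
f 23 25 28
f 4 30 16
f 30 10 31
f 16 31 5
f 30 31 16
f 4 16 14
f 16 5 15
f 14 15 3
f 16 15 14
f 4 14 21
f 14 3 20
f 21 20 7
f 14 20 21
f 4 21 26
f 21 7 27
f 26 27 9
f 21 27 26
f 4 26 30
f 26 9 33
f 30 33 10
f 26 33 30
f 5 31 19
f 31 10 32
f 19 32 6
f 31 32 19
f 3 15 39
f 15 5 40
f 39 40 12
f 15 40 39
f 7 20 36
f 20 3 35
f 36 35 11
f 20 35 36
f 9 27 28
f 27 7 24
f 28 24 8
f 27 24 28
f 10 33 29
f 33 9 25
f 29 25 2
f 33 25 29
f 44 46 43
f 47 44 43
f 43 46 45
f 45 47 43
f 44 50 46
f 48 44 47
f 48 50 44
f 46 50 45
f 49 47 45
f 45 50 49
f 49 48 47
f 50 48 49
f 52 51 55
f 52 55 53
f 53 55 56
f 53 56 54
f 55 51 57
f 55 57 56
f 56 57 58
f 56 58 54
f 57 51 59
f 57 59 58
f 58 59 60
f 58 60 54
f 59 51 61
f 59 61 60
f 60 61 62
f 60 62 54
f 61 51 63
f 61 63 62
f 62 63 64
f 62 64 54
f 63 51 65
f 63 65 64
f 64 65 66
f 64 66 54
f 65 51 67
f 65 67 66
f 66 67 68
f 66 68 54
f 67 51 69
f 67 69 68
f 68 69 70
f 68 70 54
f 69 51 71
f 69 71 70
f 70 71 72
f 70 72 54
f 71 51 73
f 71 73 72
f 72 73 74
f 72 74 54
f 73 51 52
f 73 52 74
f 74 52 53
f 74 53 54
f 76 75 78
f 76 78 77
f 78 75 79
f 78 79 77
f 79 75 80
f 79 80 77
f 80 75 81
f 80 81 77
f 81 75 82
f 81 82 77
f 82 75 83
f 82 83 77
f 83 75 84
f 83 84 77
f 84 75 85
f 84 85 77
f 85 75 86
f 85 86 77
f 86 75 87
f 86 87 77
f 87 75 88
f 87 88 77
f 88 75 89
f 88 89 77
f 89 75 76
f 89 76 77
f 91 90 94
f 91 94 92
f 92 94 95
f 92 95 93
f 94 90 96
f 94 96 95
f 95 96 97
f 95 97 93
f 96 90 98
f 96 98 97
f 97 98 99
f 97 99 93
f 98 90 100
f 98 100 99
f 99 100 101
f 99 101 93
f 100 90 102
f 100 102 101
f 101 102 103
f 101 103 93
f 102 90 104
f 102 104 103
f 103 104 105
f 103 105 93
f 104 90 106
f 104 106 105
f 105 106 107
f 105 107 93
f 106 90 108
f 106 108 107
f 107 108 109
f 107 109 93
f 108 90 110
f 108 110 109
f 109 110 111
f 109 111 93
f 110 90 112
f 110 112 111
f 111 112 113
f 111 113 93
f 112 90 114
f 112 114 113
f 113 114 115
f 113 115 93
f 114 90 116
f 114 116 115
f 115 116 117
f 115 117 93
f 116 90 118
f 116 118 117
f 117 118 119
f 117 119 93
f 118 90 91
f 118 91 119
f 119 91 92
f 119 92 93



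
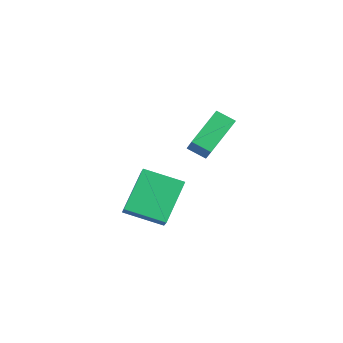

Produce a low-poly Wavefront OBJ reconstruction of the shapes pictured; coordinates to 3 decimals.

v -1.729 0.922 0.593
v -2.38 0.439 0.984
v -2.267 2.416 1.542
v -2.918 1.934 1.933
v -0.822 0.566 1.667
v -1.473 0.084 2.058
v -1.36 2.061 2.616
v -2.011 1.578 3.007
v -3.272 -1.955 -2.325
v -4.141 -0.528 -0.971
v -3.992 -1.628 -3.132
v -4.862 -0.202 -1.778
v -2.078 -0.698 -2.882
v -2.948 0.728 -1.528
v -2.799 -0.372 -3.689
v -3.668 1.055 -2.335
f 2 4 1
f 5 2 1
f 1 4 3
f 3 5 1
f 2 8 4
f 6 2 5
f 6 8 2
f 4 8 3
f 7 5 3
f 3 8 7
f 7 6 5
f 8 6 7
f 10 12 9
f 13 10 9
f 9 12 11
f 11 13 9
f 10 16 12
f 14 10 13
f 14 16 10
f 12 16 11
f 15 13 11
f 11 16 15
f 15 14 13
f 16 14 15



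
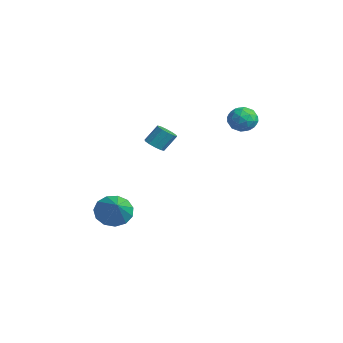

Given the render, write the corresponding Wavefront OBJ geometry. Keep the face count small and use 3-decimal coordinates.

v 2.062 -2.331 2.108
v 2.662 -2.246 1.974
v 2.777 -1.564 2.917
v 2.178 -1.649 3.052
v 2.461 -1.971 1.799
v 2.576 -1.288 2.742
v 2.108 -1.833 1.742
v 2.223 -1.15 2.685
v 1.737 -1.886 1.825
v 1.852 -1.203 2.769
v 1.491 -2.108 2.017
v 1.606 -1.426 2.96
v 1.463 -2.416 2.243
v 1.578 -1.734 3.186
v 1.664 -2.692 2.418
v 1.779 -2.009 3.361
v 2.017 -2.83 2.475
v 2.132 -2.147 3.418
v 2.388 -2.777 2.391
v 2.503 -2.094 3.335
v 2.634 -2.554 2.2
v 2.749 -1.872 3.143
v -1.583 -3.039 -3.946
v -0.908 -2.628 -4.696
v 0.023 -3.541 -2.774
v -1.043 -2.167 -4.313
v -1.349 -1.983 -3.814
v -1.73 -2.134 -3.357
v -2.064 -2.573 -3.086
v -2.246 -3.16 -3.089
v -2.217 -3.708 -3.363
v -1.986 -4.045 -3.823
v -1.628 -4.062 -4.321
v -1.255 -3.754 -4.701
v -0.987 -3.22 -4.84
v 1.511 2.852 3.055
v 2.184 3.224 2.621
v 2.436 2.096 3.839
v 3.109 2.468 3.405
v 2.616 2.952 3.955
v 2.045 3.42 3.471
v 2.575 1.9 2.989
v 2.004 2.368 2.505
v 2.842 2.636 2.58
v 2.867 3.286 3.177
v 1.753 2.034 3.283
v 1.778 2.684 3.88
v 1.767 3.105 2.769
v 2.853 2.215 3.691
v 2.564 2.5 4.015
v 2.96 2.719 3.759
v 1.685 3.22 3.269
v 2.08 3.438 3.013
v 2.334 3.279 3.798
v 2.54 1.882 3.447
v 2.935 2.1 3.191
v 1.66 2.601 2.701
v 2.056 2.82 2.445
v 2.286 2.041 2.662
v 2.549 2.978 2.49
v 3.092 2.533 2.951
v 2.778 2.199 2.707
v 2.442 2.474 2.422
v 2.564 3.36 2.841
v 3.107 2.915 3.302
v 2.818 3.2 3.625
v 2.482 3.475 3.34
v 2.95 3.014 2.817
v 1.513 2.405 3.158
v 2.056 1.96 3.619
v 2.138 1.845 3.12
v 1.802 2.12 2.835
v 1.528 2.787 3.509
v 2.071 2.342 3.97
v 2.178 2.846 4.038
v 1.842 3.121 3.753
v 1.67 2.306 3.643
f 2 1 5
f 2 5 3
f 3 5 6
f 3 6 4
f 5 1 7
f 5 7 6
f 6 7 8
f 6 8 4
f 7 1 9
f 7 9 8
f 8 9 10
f 8 10 4
f 9 1 11
f 9 11 10
f 10 11 12
f 10 12 4
f 11 1 13
f 11 13 12
f 12 13 14
f 12 14 4
f 13 1 15
f 13 15 14
f 14 15 16
f 14 16 4
f 15 1 17
f 15 17 16
f 16 17 18
f 16 18 4
f 17 1 19
f 17 19 18
f 18 19 20
f 18 20 4
f 19 1 21
f 19 21 20
f 20 21 22
f 20 22 4
f 21 1 2
f 21 2 22
f 22 2 3
f 22 3 4
f 24 23 26
f 24 26 25
f 26 23 27
f 26 27 25
f 27 23 28
f 27 28 25
f 28 23 29
f 28 29 25
f 29 23 30
f 29 30 25
f 30 23 31
f 30 31 25
f 31 23 32
f 31 32 25
f 32 23 33
f 32 33 25
f 33 23 34
f 33 34 25
f 34 23 35
f 34 35 25
f 35 23 24
f 35 24 25
f 36 73 52
f 73 47 76
f 52 76 41
f 73 76 52
f 36 52 48
f 52 41 53
f 48 53 37
f 52 53 48
f 36 48 57
f 48 37 58
f 57 58 43
f 48 58 57
f 36 57 69
f 57 43 72
f 69 72 46
f 57 72 69
f 36 69 73
f 69 46 77
f 73 77 47
f 69 77 73
f 37 53 64
f 53 41 67
f 64 67 45
f 53 67 64
f 41 76 54
f 76 47 75
f 54 75 40
f 76 75 54
f 47 77 74
f 77 46 70
f 74 70 38
f 77 70 74
f 46 72 71
f 72 43 59
f 71 59 42
f 72 59 71
f 43 58 63
f 58 37 60
f 63 60 44
f 58 60 63
f 39 65 51
f 65 45 66
f 51 66 40
f 65 66 51
f 39 51 49
f 51 40 50
f 49 50 38
f 51 50 49
f 39 49 56
f 49 38 55
f 56 55 42
f 49 55 56
f 39 56 61
f 56 42 62
f 61 62 44
f 56 62 61
f 39 61 65
f 61 44 68
f 65 68 45
f 61 68 65
f 40 66 54
f 66 45 67
f 54 67 41
f 66 67 54
f 38 50 74
f 50 40 75
f 74 75 47
f 50 75 74
f 42 55 71
f 55 38 70
f 71 70 46
f 55 70 71
f 44 62 63
f 62 42 59
f 63 59 43
f 62 59 63
f 45 68 64
f 68 44 60
f 64 60 37
f 68 60 64

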